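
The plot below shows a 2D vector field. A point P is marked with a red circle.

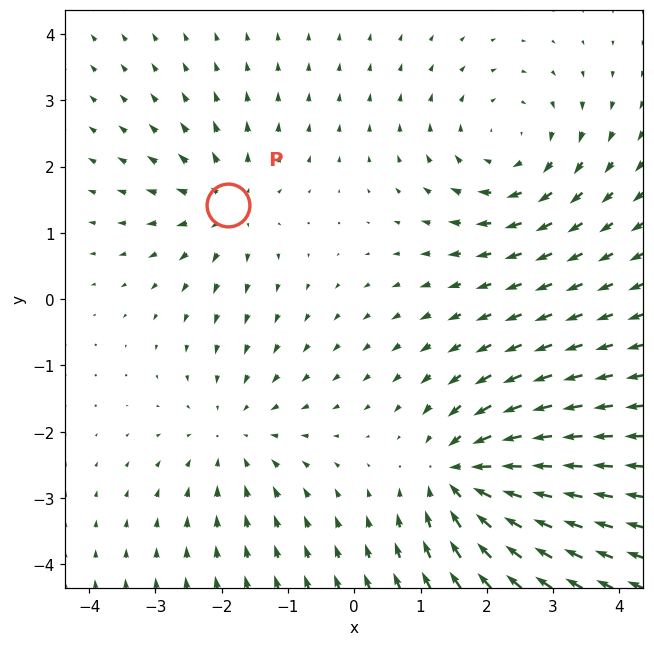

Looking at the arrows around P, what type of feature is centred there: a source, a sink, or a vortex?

At P (-1.9, 1.4) the arrows spread outward. Divergence about +3, curl ≈0 — positive divergence with near-zero curl is a source.

source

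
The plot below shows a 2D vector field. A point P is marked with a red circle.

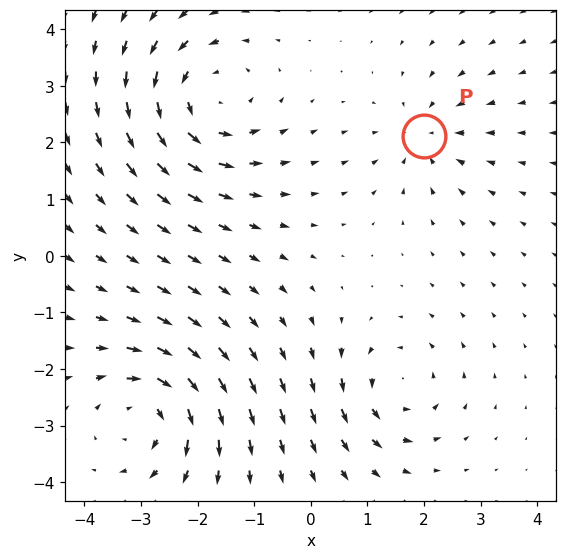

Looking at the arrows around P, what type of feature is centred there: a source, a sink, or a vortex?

sink

At P (2.0, 2.1) the arrows converge inward. Divergence about -3, curl ≈0 — negative divergence with near-zero curl is a sink.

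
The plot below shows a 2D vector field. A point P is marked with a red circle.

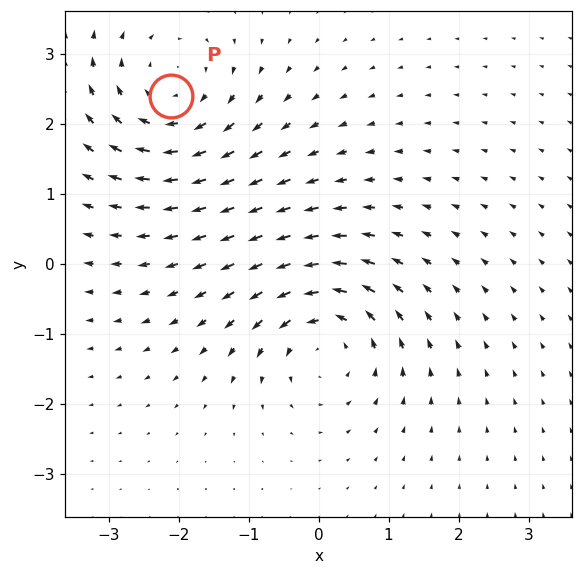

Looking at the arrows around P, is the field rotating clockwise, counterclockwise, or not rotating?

Near P at (-2.1, 2.4) the arrows circulate clockwise. The curl (z-component) there is about -4; negative curl means clockwise rotation.

clockwise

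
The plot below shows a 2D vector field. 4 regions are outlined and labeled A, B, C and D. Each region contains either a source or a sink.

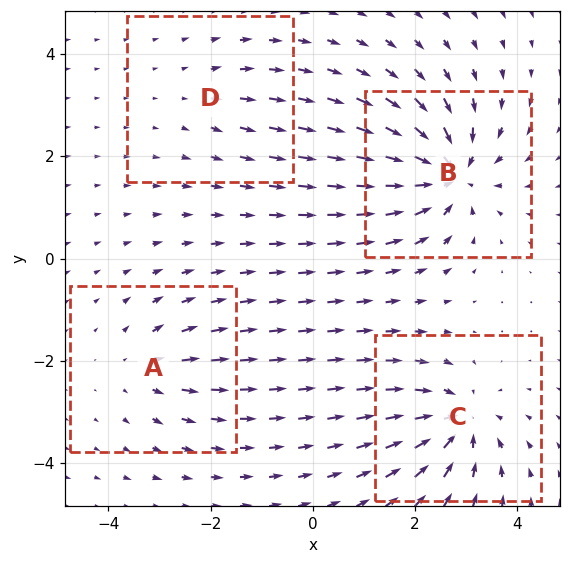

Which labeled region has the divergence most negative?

B

Divergence at each region's feature centre — A: about +4, B: about -8, C: about -6, D: about +2. Region B is most negative.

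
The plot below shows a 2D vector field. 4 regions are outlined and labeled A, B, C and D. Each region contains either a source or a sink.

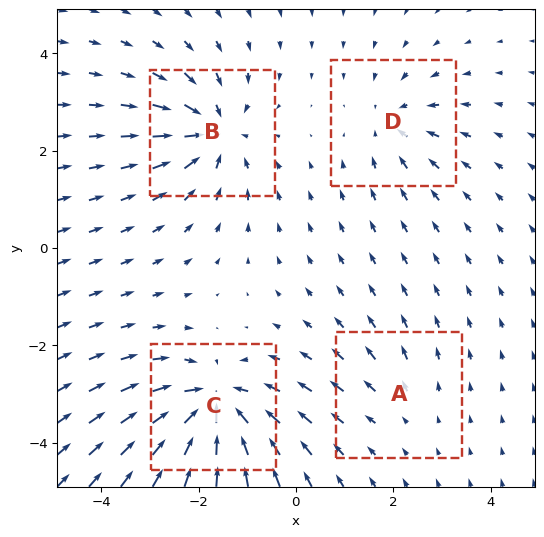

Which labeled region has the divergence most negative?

Divergence at each region's feature centre — A: about +2, B: about -6, C: about -8, D: about -4. Region C is most negative.

C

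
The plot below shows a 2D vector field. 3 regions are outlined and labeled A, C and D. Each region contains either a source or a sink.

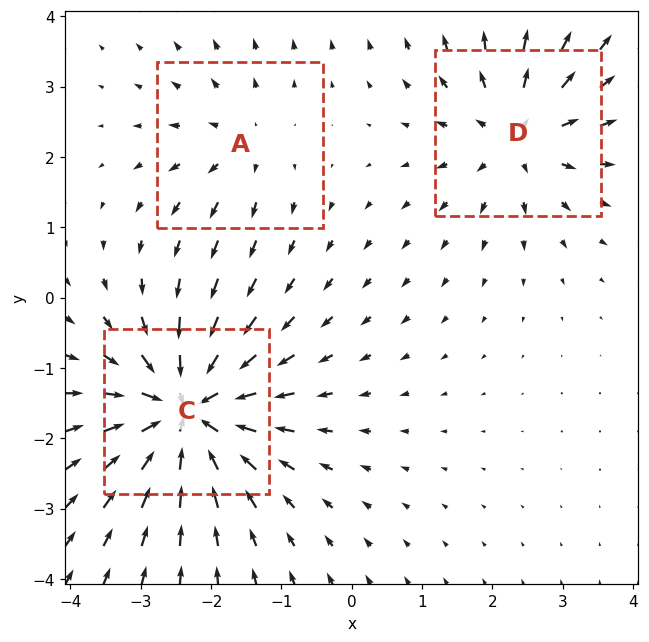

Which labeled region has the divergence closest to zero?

A

Divergence at each region's feature centre — A: about +2, C: about -6, D: about +4. Region A is closest to zero.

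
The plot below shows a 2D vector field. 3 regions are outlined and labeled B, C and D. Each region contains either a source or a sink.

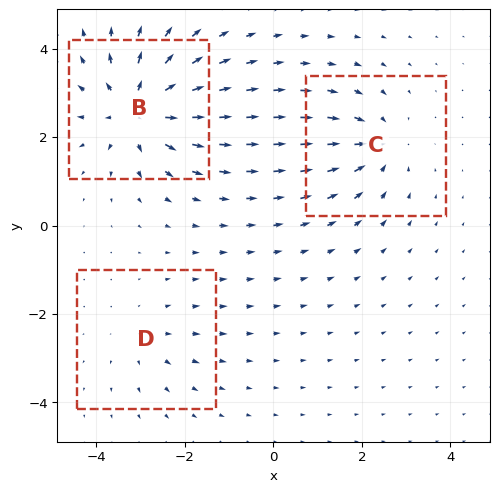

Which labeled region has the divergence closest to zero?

D

Divergence at each region's feature centre — B: about +5, C: about -3, D: about +2. Region D is closest to zero.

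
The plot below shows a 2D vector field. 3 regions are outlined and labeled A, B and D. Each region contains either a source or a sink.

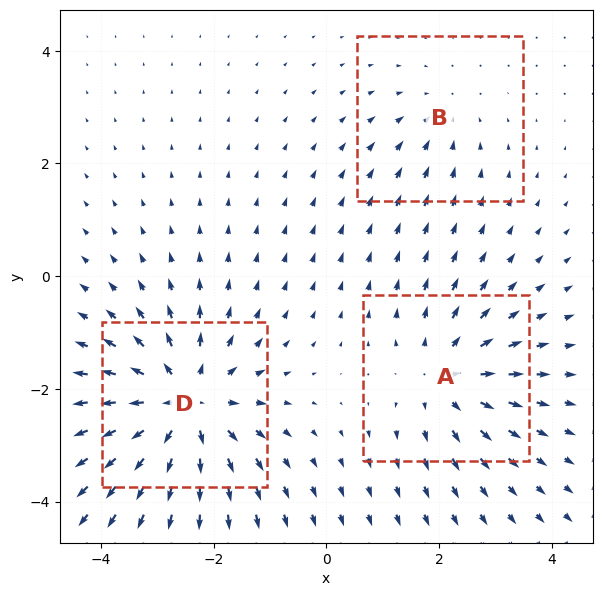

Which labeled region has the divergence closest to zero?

B

Divergence at each region's feature centre — A: about +3, B: about -2, D: about +5. Region B is closest to zero.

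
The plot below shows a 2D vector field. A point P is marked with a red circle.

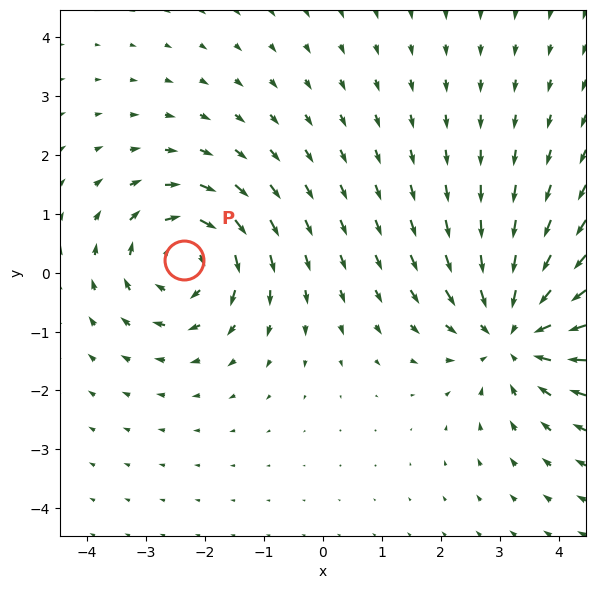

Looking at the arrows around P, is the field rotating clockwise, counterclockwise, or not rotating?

Near P at (-2.3, 0.2) the arrows circulate clockwise. The curl (z-component) there is about -4; negative curl means clockwise rotation.

clockwise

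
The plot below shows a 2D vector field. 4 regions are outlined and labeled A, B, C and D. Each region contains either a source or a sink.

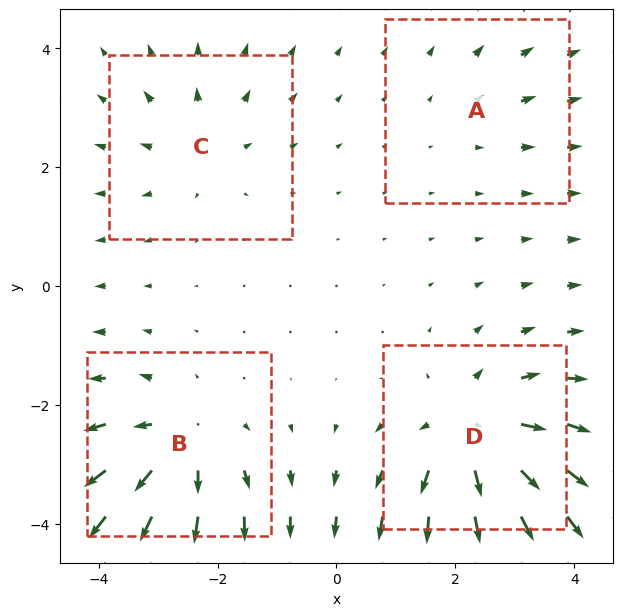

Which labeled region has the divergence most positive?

Divergence at each region's feature centre — A: about +2, B: about +5, C: about +3, D: about +6. Region D is most positive.

D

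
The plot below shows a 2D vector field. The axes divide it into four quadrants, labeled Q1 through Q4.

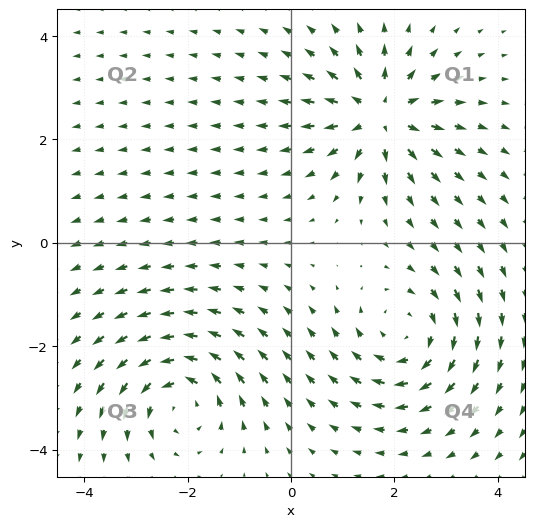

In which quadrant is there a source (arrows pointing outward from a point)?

Q1

The source sits at approximately (1.7, 2.5), which lies in quadrant Q1. The divergence there is about +6, positive as expected for a source.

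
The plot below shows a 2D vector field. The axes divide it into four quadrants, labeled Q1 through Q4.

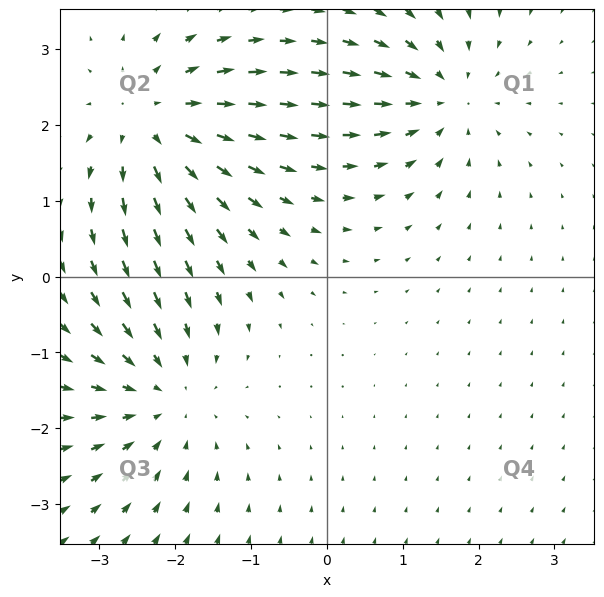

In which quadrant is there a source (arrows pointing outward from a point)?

Q2

The source sits at approximately (-2.3, 2.0), which lies in quadrant Q2. The divergence there is about +5, positive as expected for a source.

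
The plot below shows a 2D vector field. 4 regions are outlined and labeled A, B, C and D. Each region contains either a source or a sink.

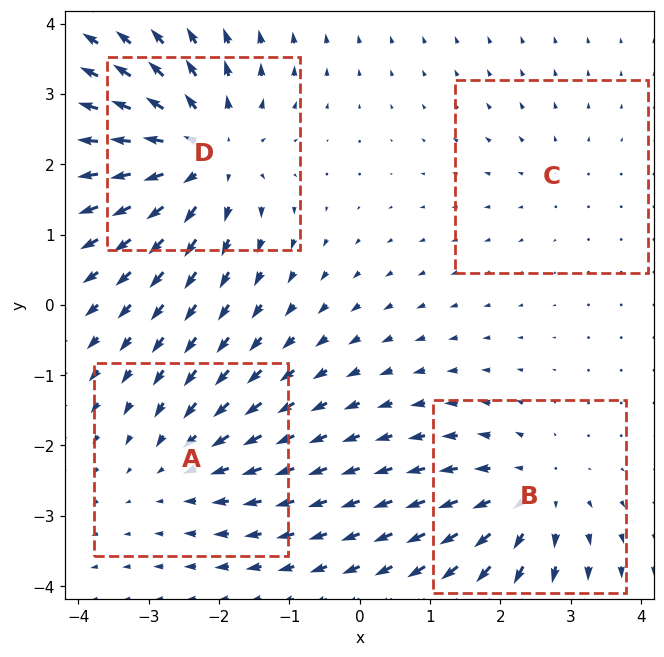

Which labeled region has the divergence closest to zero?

C

Divergence at each region's feature centre — A: about -3, B: about +5, C: about +2, D: about +6. Region C is closest to zero.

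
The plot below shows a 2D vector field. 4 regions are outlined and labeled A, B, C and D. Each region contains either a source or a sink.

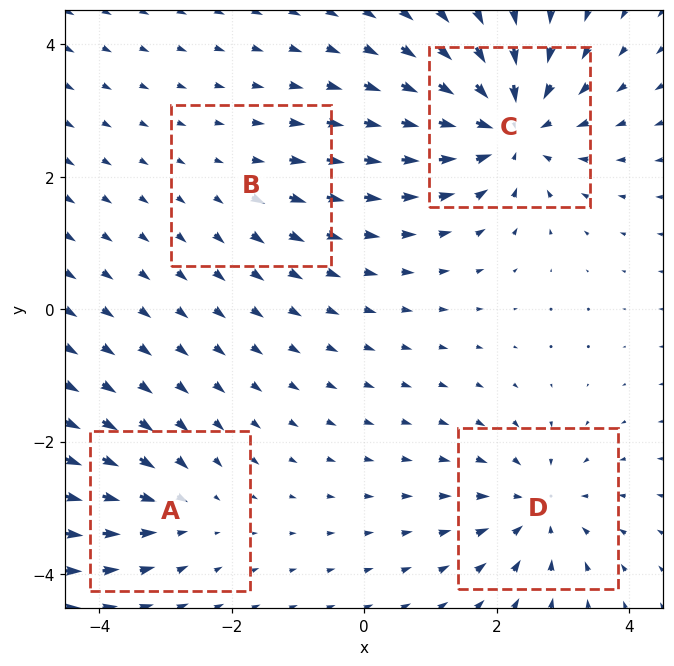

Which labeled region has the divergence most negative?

C

Divergence at each region's feature centre — A: about -4, B: about +2, C: about -8, D: about -5. Region C is most negative.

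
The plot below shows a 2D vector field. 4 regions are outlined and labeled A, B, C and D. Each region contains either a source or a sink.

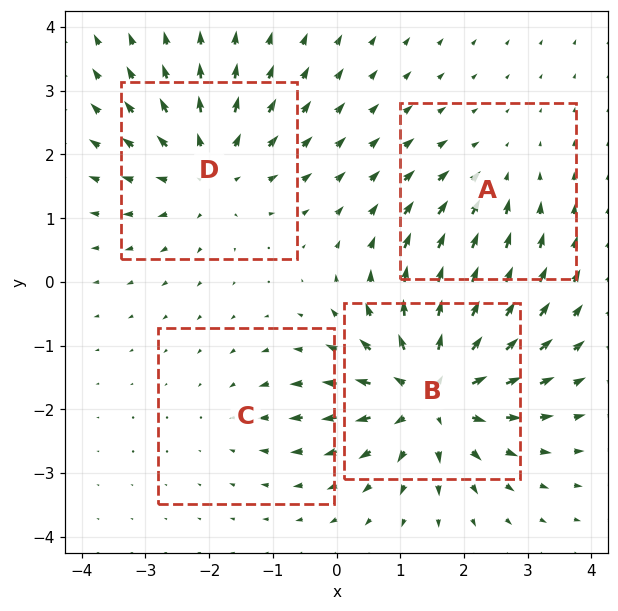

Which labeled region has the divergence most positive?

B

Divergence at each region's feature centre — A: about -3, B: about +7, C: about -2, D: about +5. Region B is most positive.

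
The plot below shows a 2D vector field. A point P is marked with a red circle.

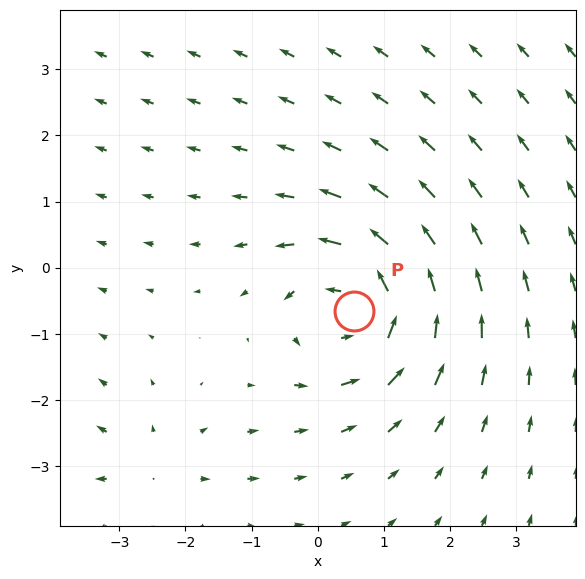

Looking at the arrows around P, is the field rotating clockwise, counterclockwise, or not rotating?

Near P at (0.5, -0.7) the arrows circulate counterclockwise. The curl (z-component) there is about +5; positive curl means counterclockwise rotation.

counterclockwise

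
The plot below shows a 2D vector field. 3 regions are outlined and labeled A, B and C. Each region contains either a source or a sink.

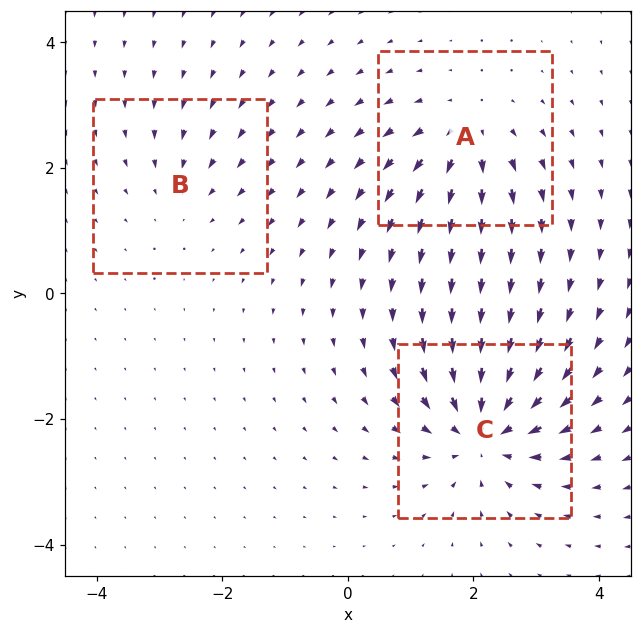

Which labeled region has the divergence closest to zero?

Divergence at each region's feature centre — A: about +4, B: about -2, C: about -6. Region B is closest to zero.

B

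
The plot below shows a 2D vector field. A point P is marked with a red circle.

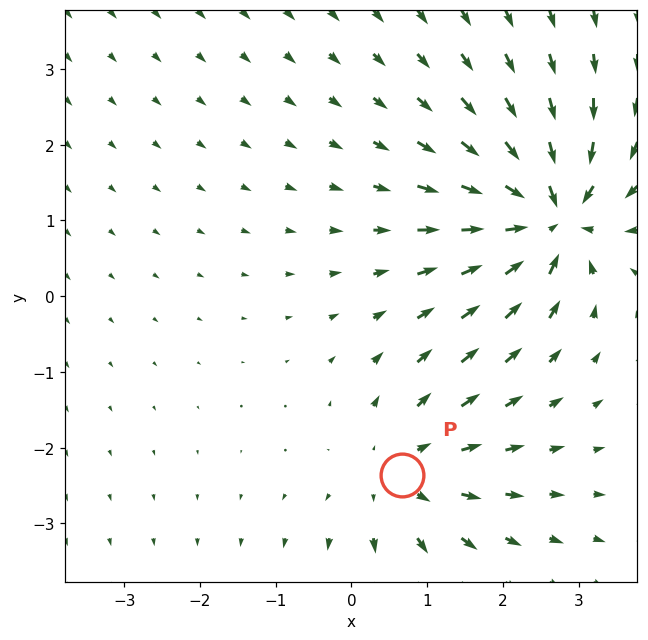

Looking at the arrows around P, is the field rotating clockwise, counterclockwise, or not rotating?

not rotating

Near P at (0.7, -2.4) the arrows show no circulation. The curl there is ≈0.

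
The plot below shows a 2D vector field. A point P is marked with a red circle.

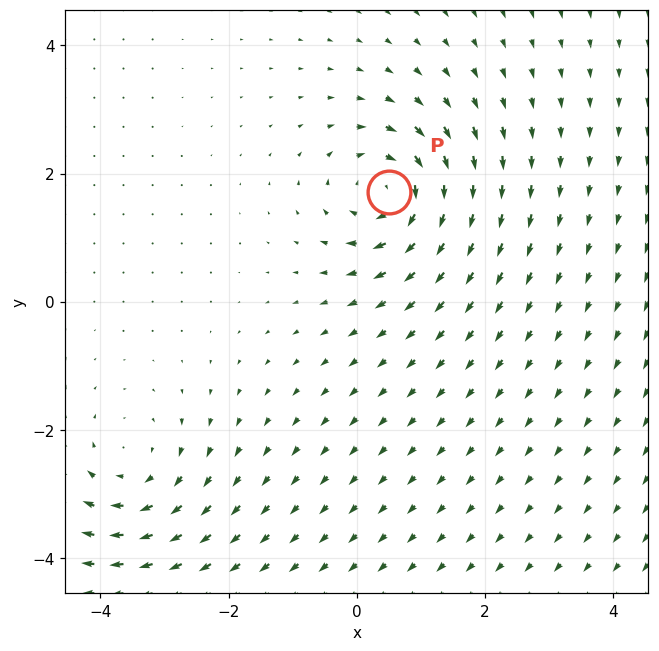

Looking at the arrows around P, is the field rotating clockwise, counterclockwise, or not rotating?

Near P at (0.5, 1.7) the arrows circulate clockwise. The curl (z-component) there is about -7; negative curl means clockwise rotation.

clockwise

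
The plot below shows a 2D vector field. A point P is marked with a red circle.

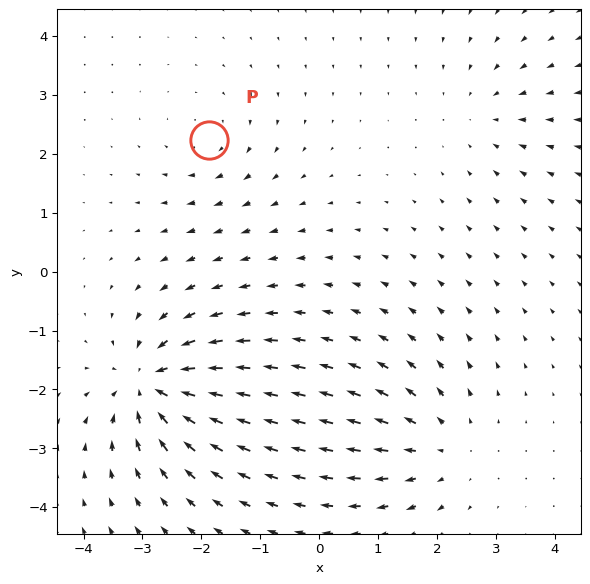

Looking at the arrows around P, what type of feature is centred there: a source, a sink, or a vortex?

vortex

At P (-1.9, 2.2) the arrows circulate clockwise. Divergence ≈0, curl about -2 — near-zero divergence with nonzero curl is a vortex.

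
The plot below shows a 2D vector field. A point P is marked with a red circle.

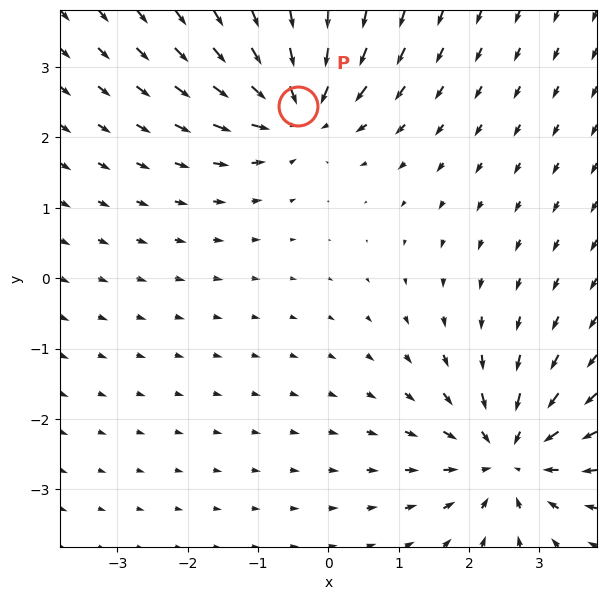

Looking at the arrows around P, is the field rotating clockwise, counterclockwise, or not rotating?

not rotating

Near P at (-0.4, 2.4) the arrows show no circulation. The curl there is ≈0.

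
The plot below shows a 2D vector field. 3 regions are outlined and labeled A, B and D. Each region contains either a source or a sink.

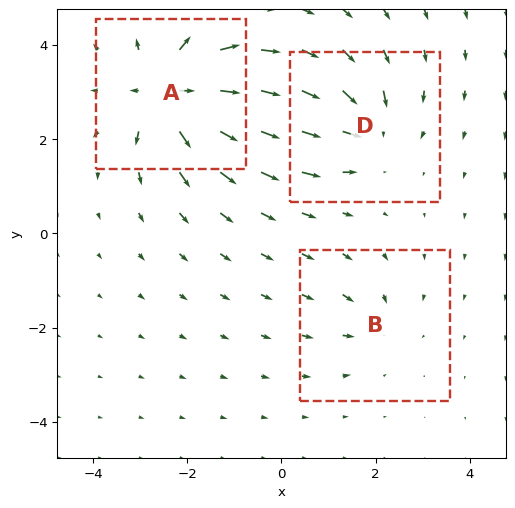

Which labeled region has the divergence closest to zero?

Divergence at each region's feature centre — A: about +6, B: about -2, D: about -4. Region B is closest to zero.

B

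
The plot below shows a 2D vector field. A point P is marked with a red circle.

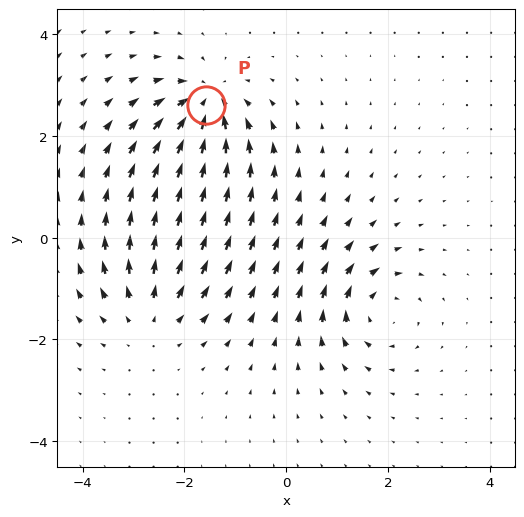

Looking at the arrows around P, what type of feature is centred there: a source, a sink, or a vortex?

At P (-1.6, 2.6) the arrows converge inward. Divergence about -7, curl ≈0 — negative divergence with near-zero curl is a sink.

sink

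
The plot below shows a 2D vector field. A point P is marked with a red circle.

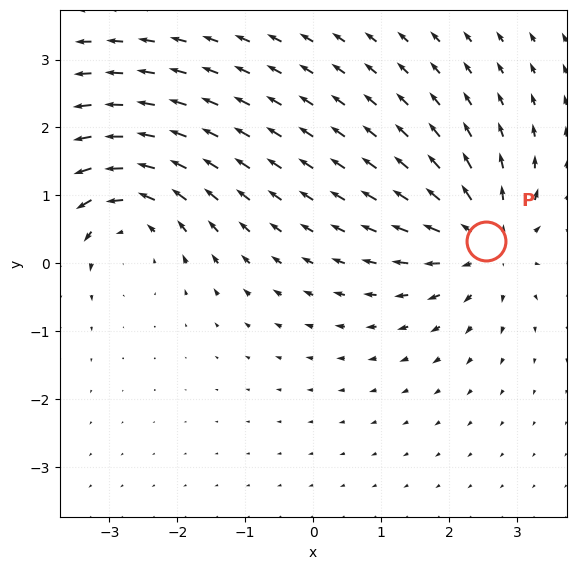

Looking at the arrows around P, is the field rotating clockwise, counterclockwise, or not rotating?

not rotating

Near P at (2.5, 0.3) the arrows show no circulation. The curl there is ≈0.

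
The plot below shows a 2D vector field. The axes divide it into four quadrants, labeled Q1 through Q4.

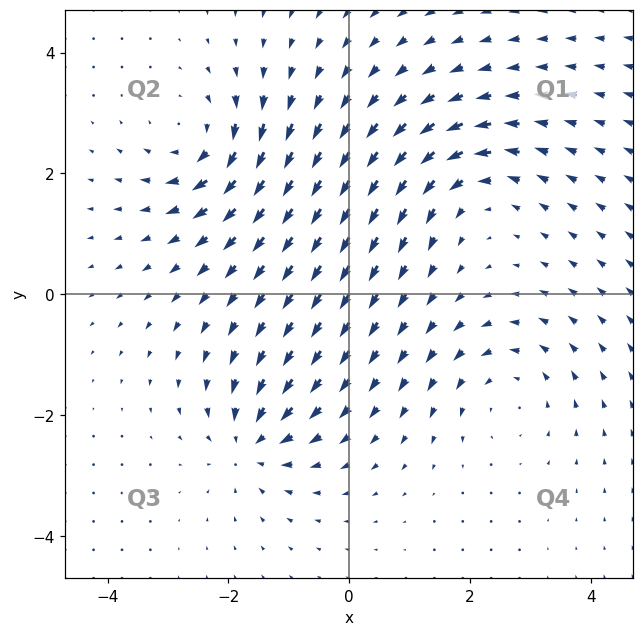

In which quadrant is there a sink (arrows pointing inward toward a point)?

The sink sits at approximately (-1.6, -2.5), which lies in quadrant Q3. The divergence there is about -5, negative as expected for a sink.

Q3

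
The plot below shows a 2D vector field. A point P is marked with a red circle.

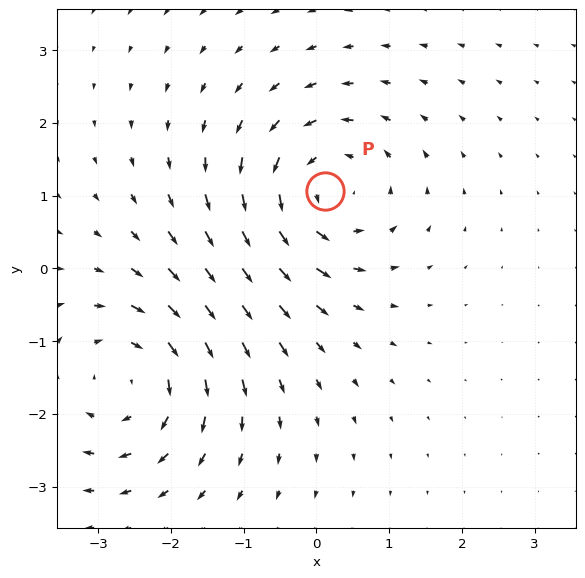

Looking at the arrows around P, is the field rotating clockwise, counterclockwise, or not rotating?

counterclockwise

Near P at (0.1, 1.1) the arrows circulate counterclockwise. The curl (z-component) there is about +5; positive curl means counterclockwise rotation.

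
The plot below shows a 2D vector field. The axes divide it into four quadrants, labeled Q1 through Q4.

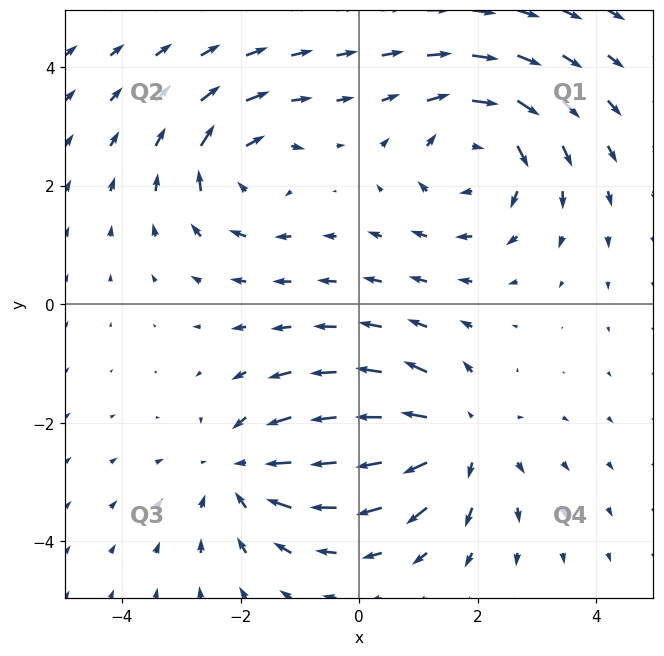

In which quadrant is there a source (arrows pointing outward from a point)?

Q4

The source sits at approximately (1.6, -2.3), which lies in quadrant Q4. The divergence there is about +4, positive as expected for a source.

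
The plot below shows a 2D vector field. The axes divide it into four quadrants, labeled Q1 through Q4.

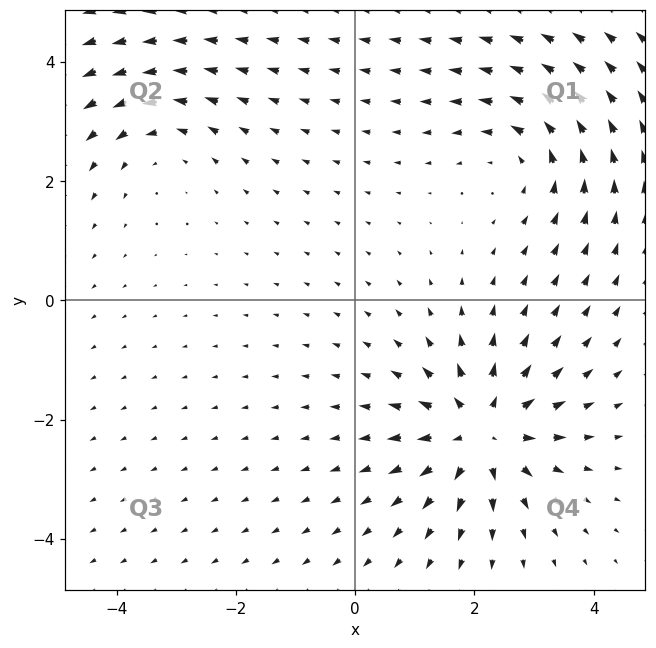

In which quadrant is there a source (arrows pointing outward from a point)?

Q4

The source sits at approximately (2.1, -2.2), which lies in quadrant Q4. The divergence there is about +5, positive as expected for a source.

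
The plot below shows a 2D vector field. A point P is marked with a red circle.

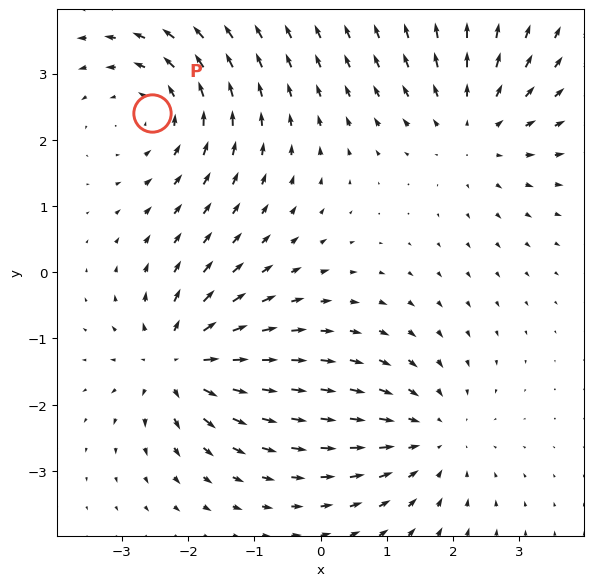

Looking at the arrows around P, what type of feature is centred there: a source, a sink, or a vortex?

At P (-2.5, 2.4) the arrows circulate counterclockwise. Divergence ≈0, curl about +4 — near-zero divergence with nonzero curl is a vortex.

vortex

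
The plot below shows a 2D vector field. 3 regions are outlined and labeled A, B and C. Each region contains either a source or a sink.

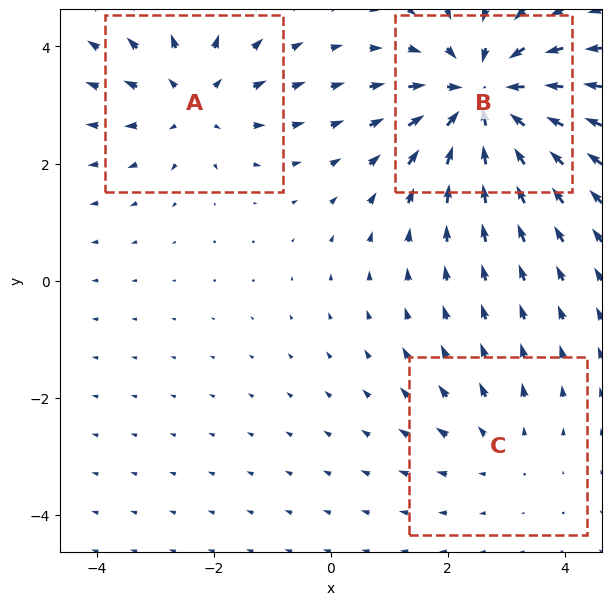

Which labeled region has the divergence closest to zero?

C

Divergence at each region's feature centre — A: about +3, B: about -5, C: about +2. Region C is closest to zero.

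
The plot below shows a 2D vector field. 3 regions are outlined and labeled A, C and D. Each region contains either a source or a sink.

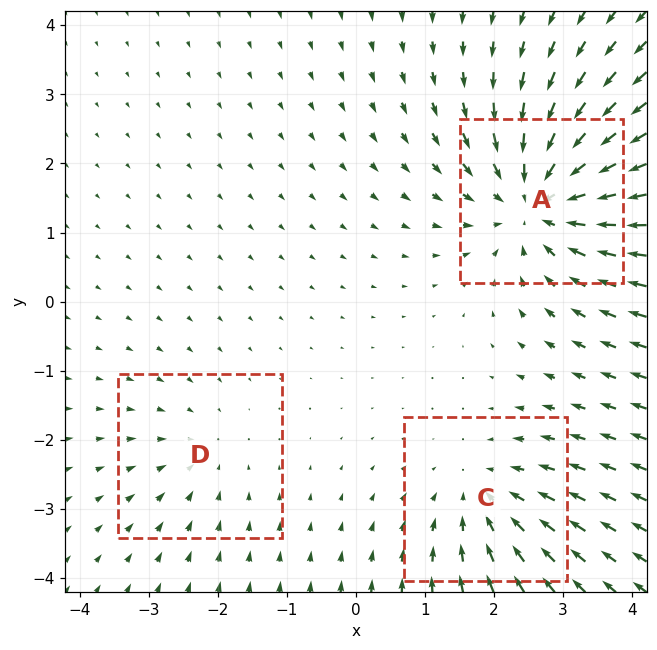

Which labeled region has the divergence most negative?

Divergence at each region's feature centre — A: about -5, C: about -3, D: about -2. Region A is most negative.

A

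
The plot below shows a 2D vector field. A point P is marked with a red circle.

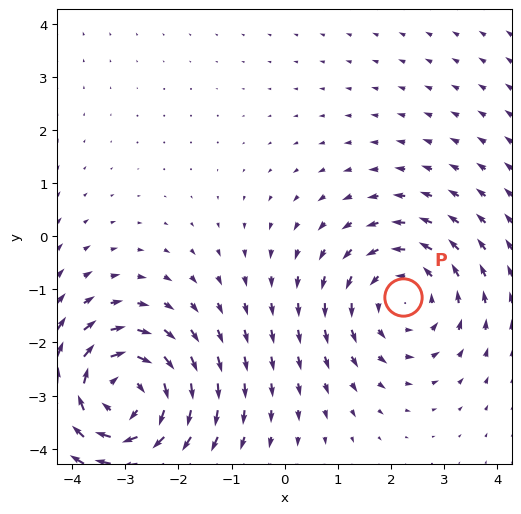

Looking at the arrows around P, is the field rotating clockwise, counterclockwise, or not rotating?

counterclockwise

Near P at (2.2, -1.1) the arrows circulate counterclockwise. The curl (z-component) there is about +2; positive curl means counterclockwise rotation.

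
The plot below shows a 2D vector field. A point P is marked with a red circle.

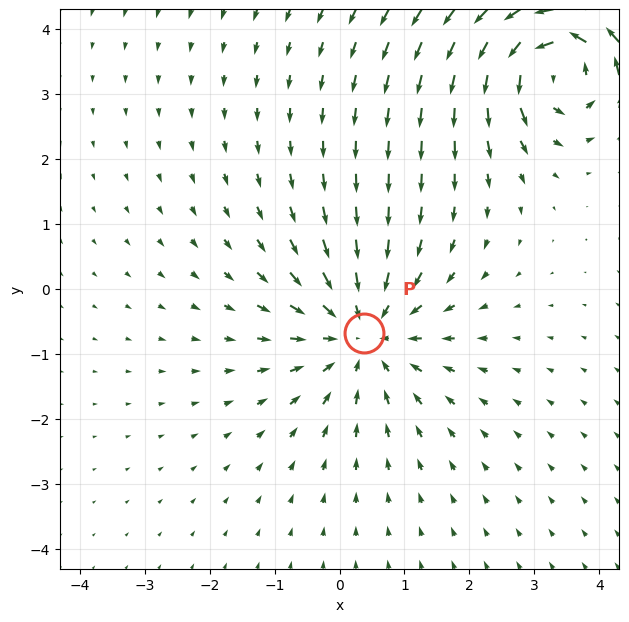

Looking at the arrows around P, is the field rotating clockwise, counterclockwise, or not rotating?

not rotating

Near P at (0.4, -0.7) the arrows show no circulation. The curl there is ≈0.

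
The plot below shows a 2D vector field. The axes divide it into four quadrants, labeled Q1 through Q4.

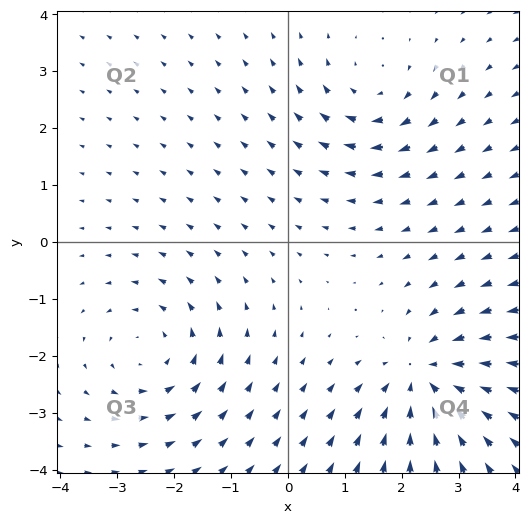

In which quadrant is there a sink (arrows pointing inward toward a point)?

Q4

The sink sits at approximately (2.4, -2.4), which lies in quadrant Q4. The divergence there is about -4, negative as expected for a sink.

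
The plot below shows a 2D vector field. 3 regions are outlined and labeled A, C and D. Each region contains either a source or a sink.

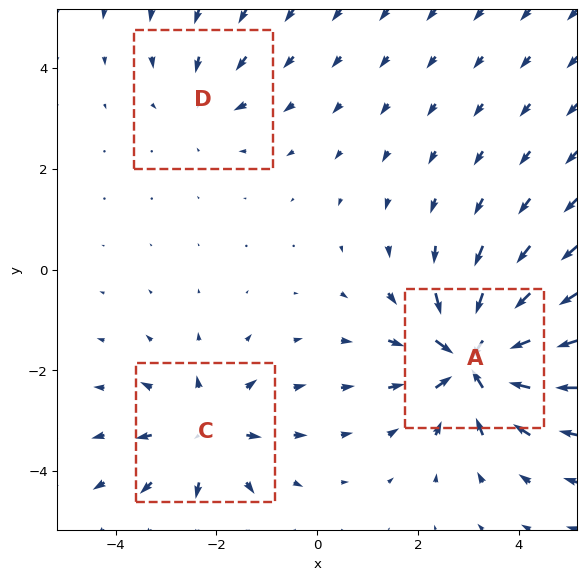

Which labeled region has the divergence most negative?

A

Divergence at each region's feature centre — A: about -6, C: about +3, D: about -2. Region A is most negative.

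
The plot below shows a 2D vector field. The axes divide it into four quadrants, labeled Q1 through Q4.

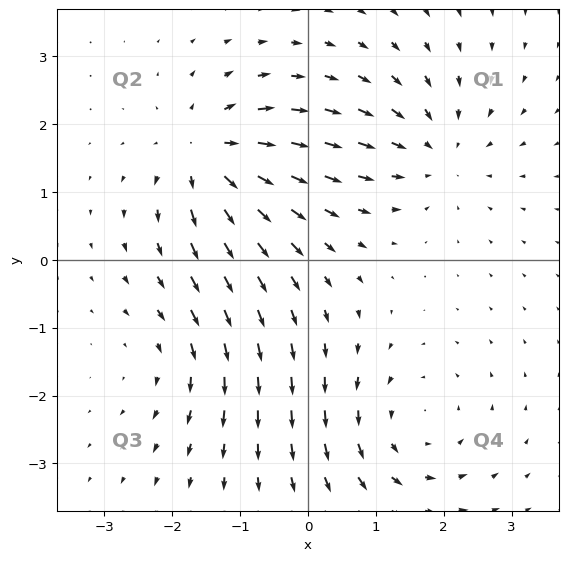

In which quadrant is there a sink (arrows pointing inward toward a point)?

The sink sits at approximately (1.9, 1.6), which lies in quadrant Q1. The divergence there is about -4, negative as expected for a sink.

Q1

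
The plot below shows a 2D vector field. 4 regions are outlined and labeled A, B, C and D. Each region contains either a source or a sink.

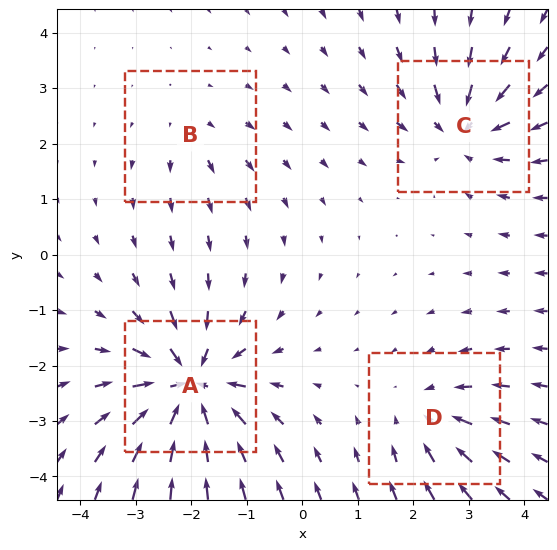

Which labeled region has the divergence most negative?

A

Divergence at each region's feature centre — A: about -8, B: about +2, C: about -5, D: about -4. Region A is most negative.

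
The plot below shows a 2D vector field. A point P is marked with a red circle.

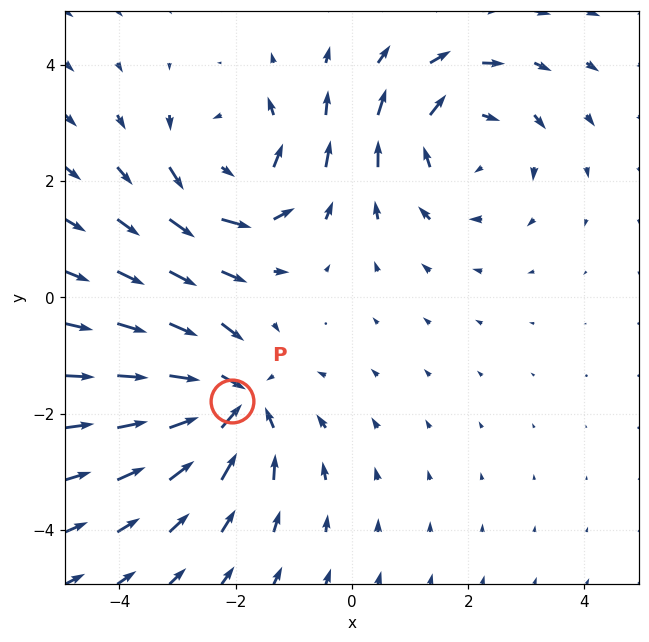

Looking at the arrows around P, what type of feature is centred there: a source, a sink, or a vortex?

At P (-2.1, -1.8) the arrows converge inward. Divergence about -4, curl ≈0 — negative divergence with near-zero curl is a sink.

sink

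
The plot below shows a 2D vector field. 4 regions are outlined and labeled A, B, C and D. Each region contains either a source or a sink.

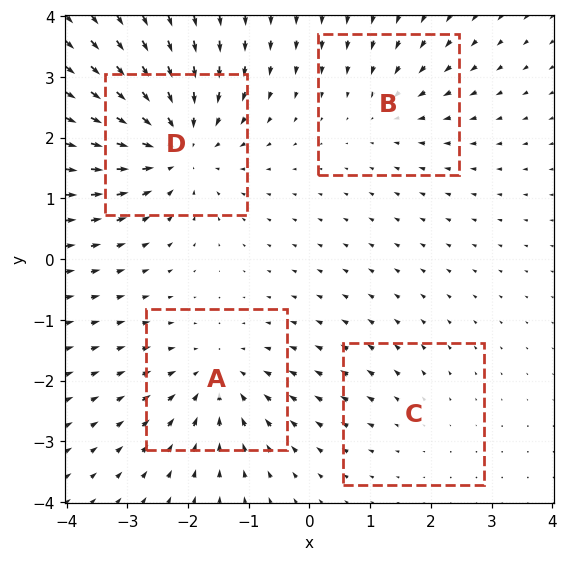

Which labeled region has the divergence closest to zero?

C

Divergence at each region's feature centre — A: about -4, B: about -3, C: about +2, D: about -6. Region C is closest to zero.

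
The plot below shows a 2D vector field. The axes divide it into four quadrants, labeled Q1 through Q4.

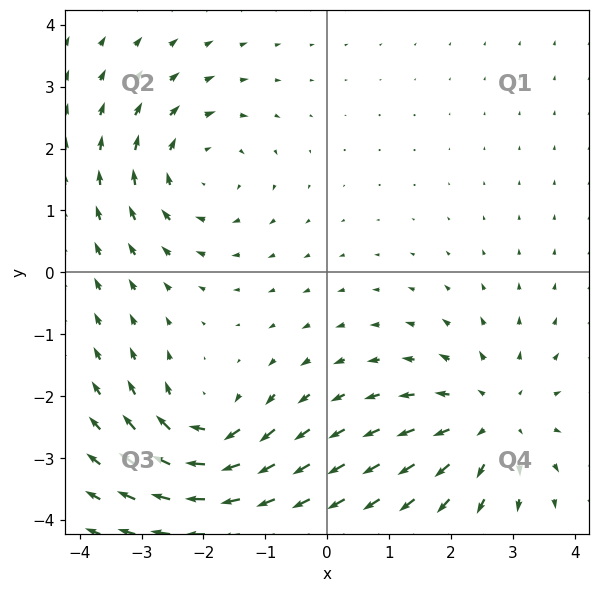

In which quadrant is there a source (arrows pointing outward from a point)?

The source sits at approximately (2.7, -2.4), which lies in quadrant Q4. The divergence there is about +4, positive as expected for a source.

Q4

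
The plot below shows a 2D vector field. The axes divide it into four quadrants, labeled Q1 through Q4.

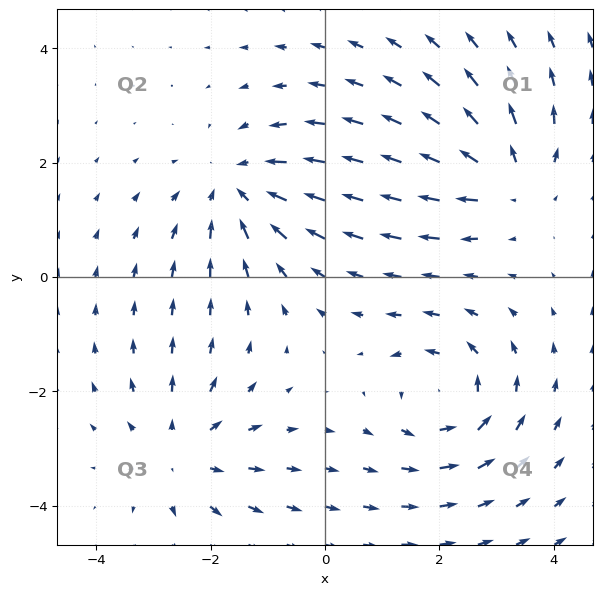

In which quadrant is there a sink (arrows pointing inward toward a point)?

Q2

The sink sits at approximately (-1.5, 1.6), which lies in quadrant Q2. The divergence there is about -4, negative as expected for a sink.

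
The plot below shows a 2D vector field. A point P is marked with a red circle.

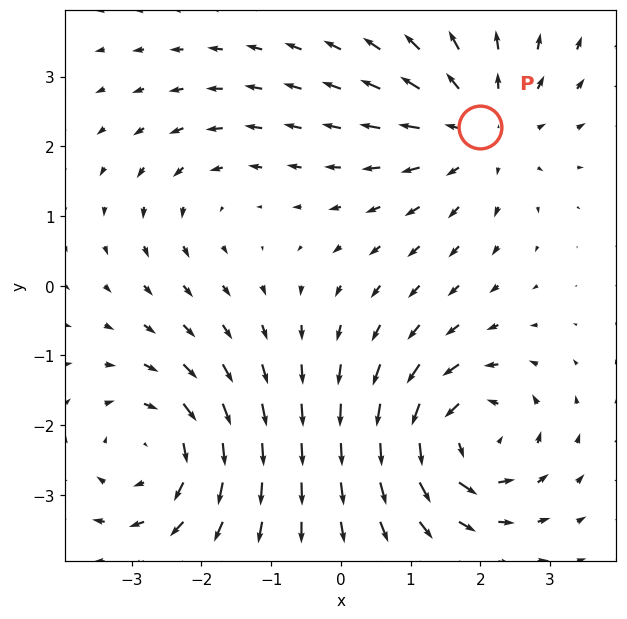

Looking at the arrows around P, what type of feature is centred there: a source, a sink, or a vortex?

At P (2.0, 2.3) the arrows spread outward. Divergence about +4, curl ≈0 — positive divergence with near-zero curl is a source.

source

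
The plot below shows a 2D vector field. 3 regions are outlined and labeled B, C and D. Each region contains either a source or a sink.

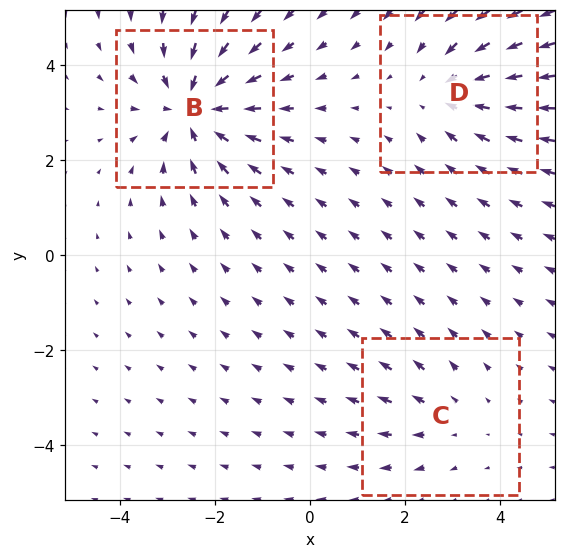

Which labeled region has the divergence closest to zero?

C

Divergence at each region's feature centre — B: about -5, C: about +2, D: about -3. Region C is closest to zero.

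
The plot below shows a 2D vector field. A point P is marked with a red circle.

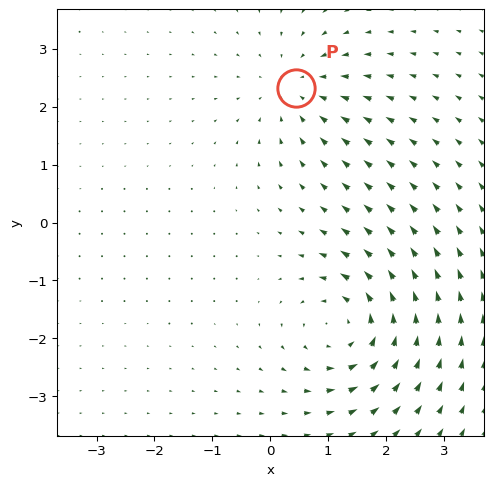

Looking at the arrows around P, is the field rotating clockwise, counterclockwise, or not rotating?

not rotating

Near P at (0.4, 2.3) the arrows show no circulation. The curl there is ≈0.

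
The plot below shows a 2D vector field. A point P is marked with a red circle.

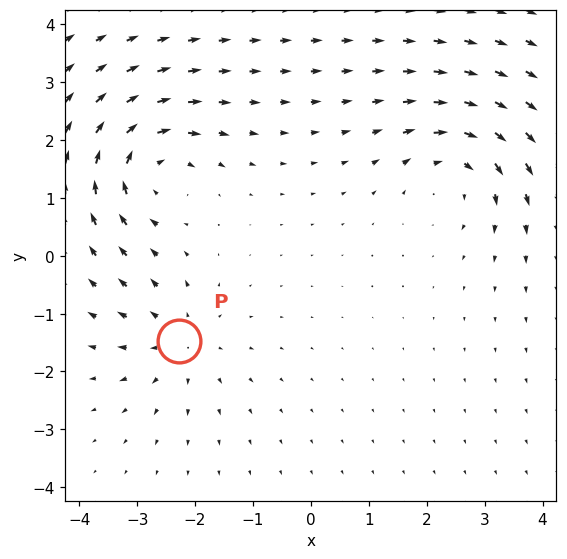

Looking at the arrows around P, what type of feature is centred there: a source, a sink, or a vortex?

At P (-2.3, -1.5) the arrows spread outward. Divergence about +3, curl ≈0 — positive divergence with near-zero curl is a source.

source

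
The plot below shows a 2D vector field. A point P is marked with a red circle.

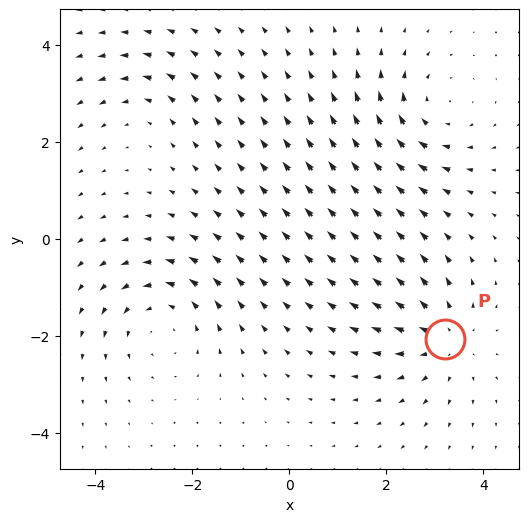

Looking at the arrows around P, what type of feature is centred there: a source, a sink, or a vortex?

At P (3.2, -2.1) the arrows spread outward. Divergence about +4, curl ≈0 — positive divergence with near-zero curl is a source.

source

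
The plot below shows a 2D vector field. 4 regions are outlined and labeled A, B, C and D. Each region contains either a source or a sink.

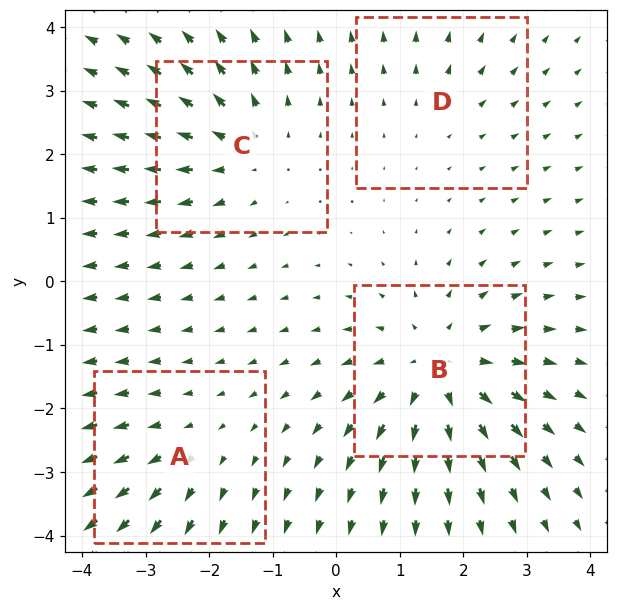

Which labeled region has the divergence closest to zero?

D

Divergence at each region's feature centre — A: about +3, B: about +6, C: about +4, D: about +2. Region D is closest to zero.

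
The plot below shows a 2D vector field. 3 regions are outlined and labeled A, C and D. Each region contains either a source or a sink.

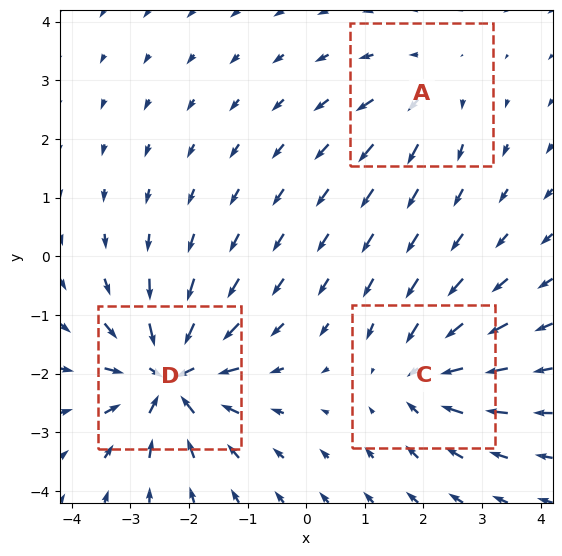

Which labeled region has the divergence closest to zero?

Divergence at each region's feature centre — A: about +3, C: about -4, D: about -6. Region A is closest to zero.

A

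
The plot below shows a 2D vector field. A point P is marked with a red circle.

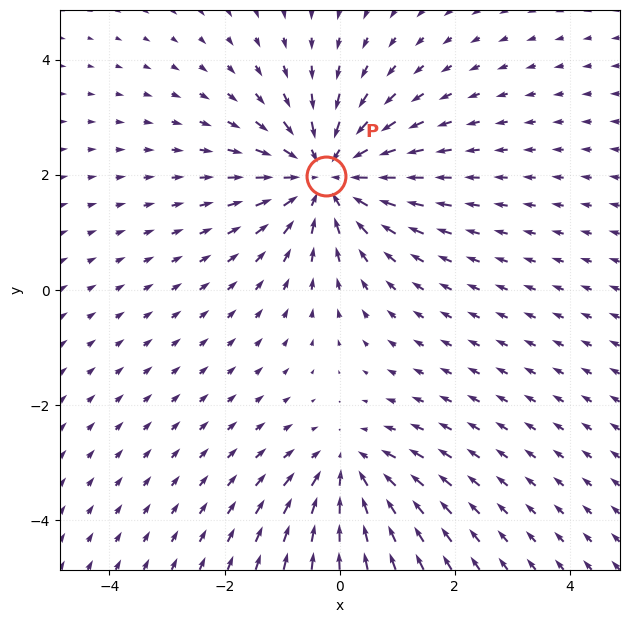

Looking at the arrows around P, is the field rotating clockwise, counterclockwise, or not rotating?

Near P at (-0.2, 2.0) the arrows show no circulation. The curl there is ≈0.

not rotating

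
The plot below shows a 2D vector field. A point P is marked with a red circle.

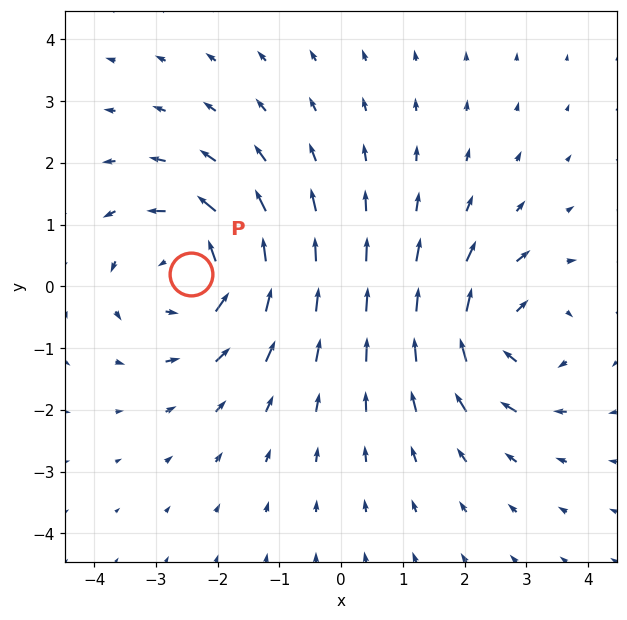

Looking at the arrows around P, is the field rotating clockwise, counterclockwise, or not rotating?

counterclockwise

Near P at (-2.4, 0.2) the arrows circulate counterclockwise. The curl (z-component) there is about +4; positive curl means counterclockwise rotation.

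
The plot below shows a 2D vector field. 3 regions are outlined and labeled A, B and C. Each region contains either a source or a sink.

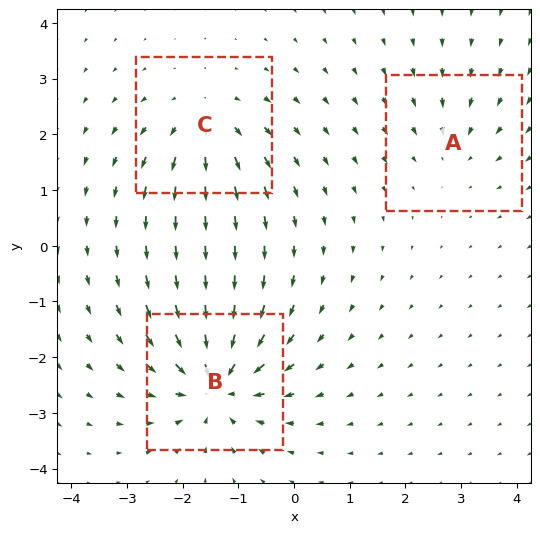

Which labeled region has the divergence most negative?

Divergence at each region's feature centre — A: about -2, B: about -6, C: about +4. Region B is most negative.

B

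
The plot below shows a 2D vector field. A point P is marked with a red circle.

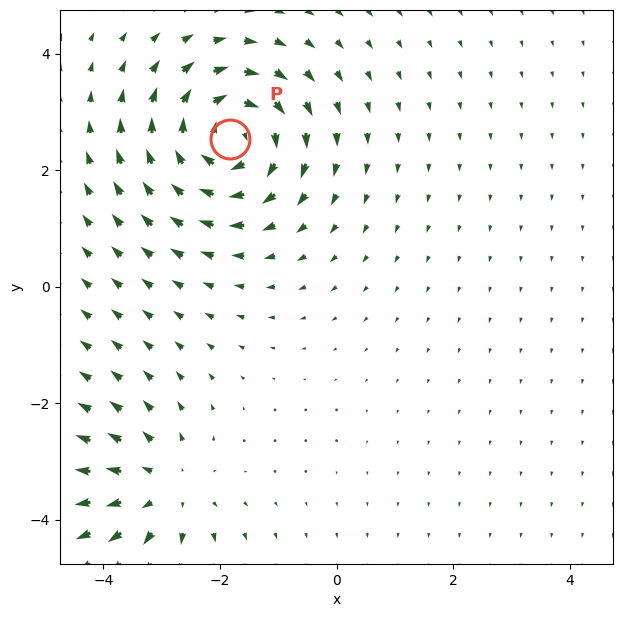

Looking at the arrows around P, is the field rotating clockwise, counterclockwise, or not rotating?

Near P at (-1.8, 2.5) the arrows circulate clockwise. The curl (z-component) there is about -6; negative curl means clockwise rotation.

clockwise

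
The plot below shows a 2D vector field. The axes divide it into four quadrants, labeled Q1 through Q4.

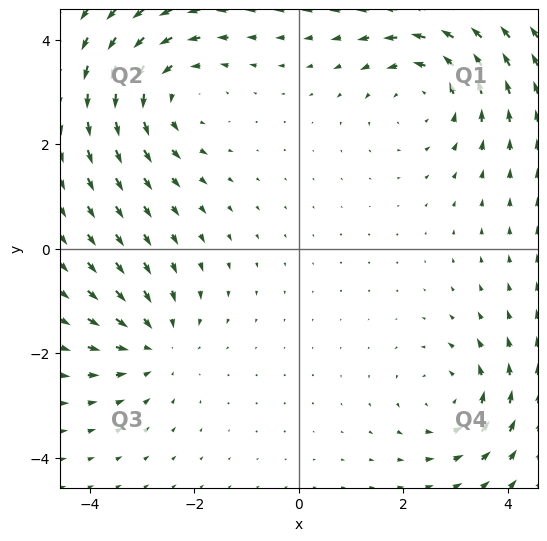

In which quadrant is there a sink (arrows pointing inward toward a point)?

Q3

The sink sits at approximately (-2.7, -1.8), which lies in quadrant Q3. The divergence there is about -3, negative as expected for a sink.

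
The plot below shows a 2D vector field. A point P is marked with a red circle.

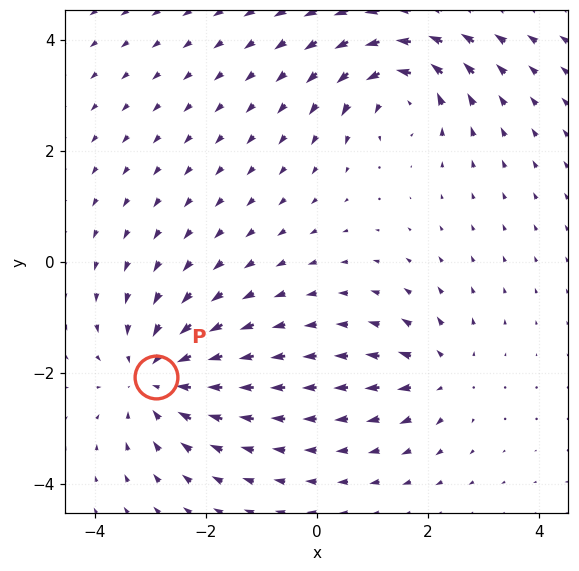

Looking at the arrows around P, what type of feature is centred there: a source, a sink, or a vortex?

At P (-2.9, -2.1) the arrows converge inward. Divergence about -4, curl ≈0 — negative divergence with near-zero curl is a sink.

sink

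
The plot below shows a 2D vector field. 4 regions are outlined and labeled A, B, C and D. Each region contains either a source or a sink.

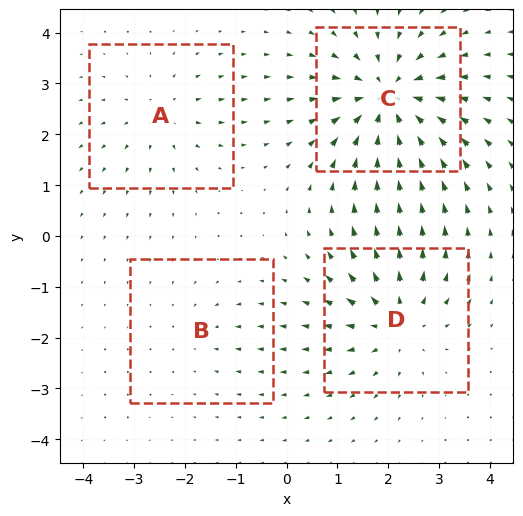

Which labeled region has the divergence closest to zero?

Divergence at each region's feature centre — A: about +3, B: about -2, C: about -7, D: about +5. Region B is closest to zero.

B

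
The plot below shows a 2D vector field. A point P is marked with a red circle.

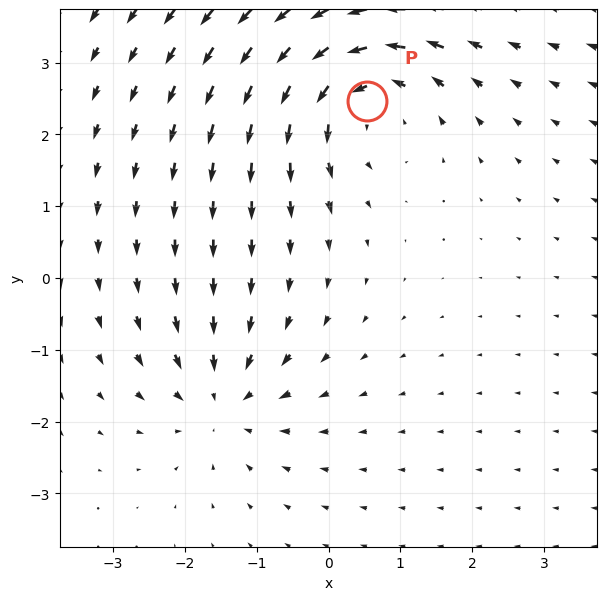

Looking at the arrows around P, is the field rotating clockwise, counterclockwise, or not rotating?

counterclockwise

Near P at (0.5, 2.5) the arrows circulate counterclockwise. The curl (z-component) there is about +4; positive curl means counterclockwise rotation.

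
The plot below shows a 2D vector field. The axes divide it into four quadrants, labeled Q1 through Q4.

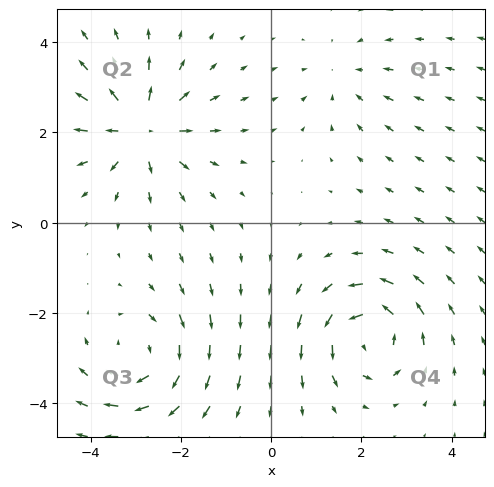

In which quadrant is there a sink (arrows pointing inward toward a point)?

Q1

The sink sits at approximately (1.6, 3.2), which lies in quadrant Q1. The divergence there is about -2, negative as expected for a sink.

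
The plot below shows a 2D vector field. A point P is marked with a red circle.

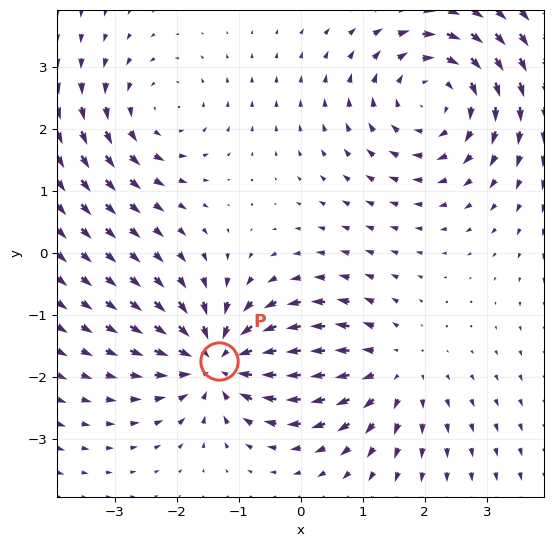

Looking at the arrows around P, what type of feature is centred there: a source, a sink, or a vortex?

At P (-1.3, -1.7) the arrows converge inward. Divergence about -5, curl ≈0 — negative divergence with near-zero curl is a sink.

sink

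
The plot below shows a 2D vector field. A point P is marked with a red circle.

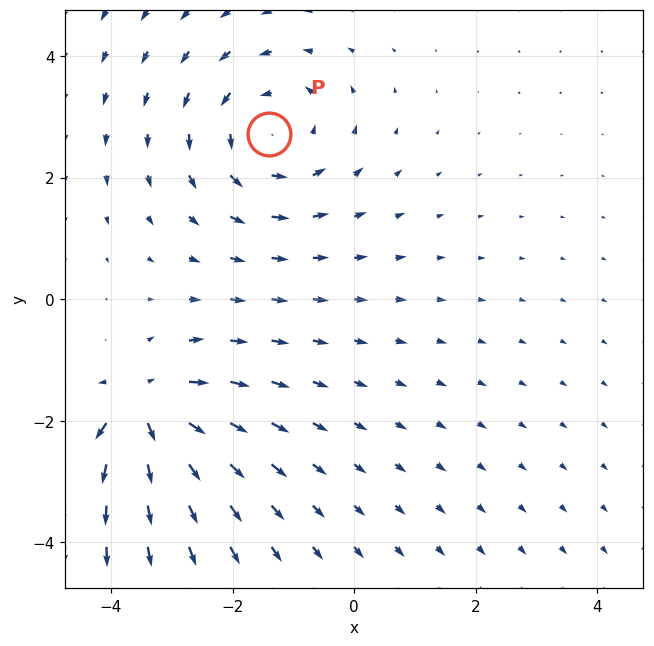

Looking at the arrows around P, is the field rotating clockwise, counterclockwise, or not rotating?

counterclockwise

Near P at (-1.4, 2.7) the arrows circulate counterclockwise. The curl (z-component) there is about +3; positive curl means counterclockwise rotation.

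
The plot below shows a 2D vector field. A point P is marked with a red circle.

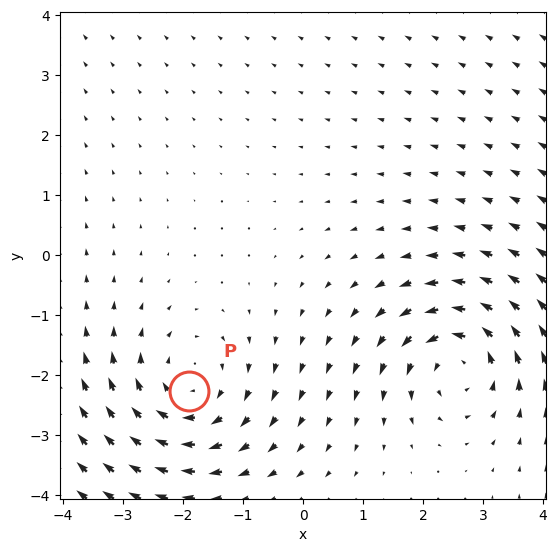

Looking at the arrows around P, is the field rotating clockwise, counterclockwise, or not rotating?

Near P at (-1.9, -2.3) the arrows circulate clockwise. The curl (z-component) there is about -3; negative curl means clockwise rotation.

clockwise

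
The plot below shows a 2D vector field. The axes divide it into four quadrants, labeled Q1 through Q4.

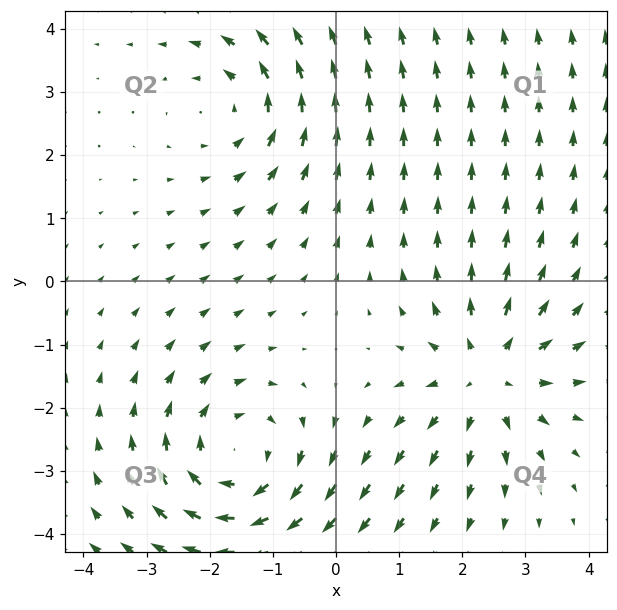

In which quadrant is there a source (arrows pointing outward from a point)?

Q4

The source sits at approximately (2.4, -1.5), which lies in quadrant Q4. The divergence there is about +4, positive as expected for a source.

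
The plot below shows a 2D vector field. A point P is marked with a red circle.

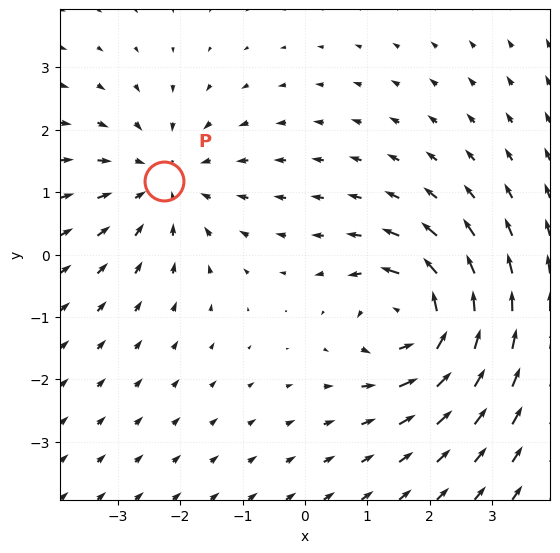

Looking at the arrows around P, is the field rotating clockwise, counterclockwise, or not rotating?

Near P at (-2.3, 1.2) the arrows show no circulation. The curl there is ≈0.

not rotating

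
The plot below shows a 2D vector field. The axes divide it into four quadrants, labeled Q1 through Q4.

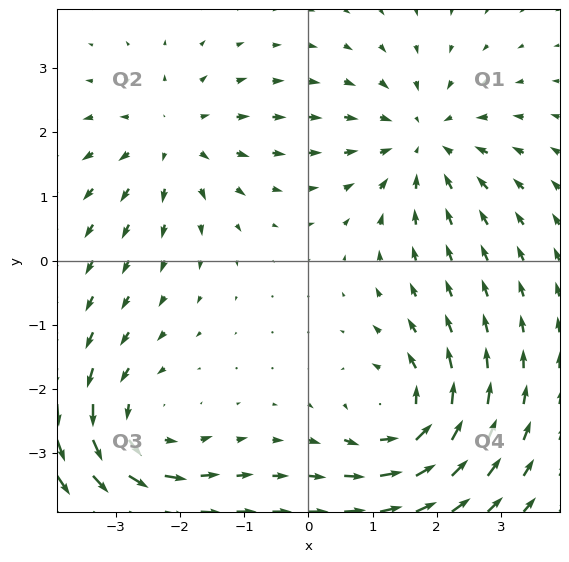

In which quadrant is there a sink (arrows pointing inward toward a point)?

The sink sits at approximately (1.8, 1.8), which lies in quadrant Q1. The divergence there is about -4, negative as expected for a sink.

Q1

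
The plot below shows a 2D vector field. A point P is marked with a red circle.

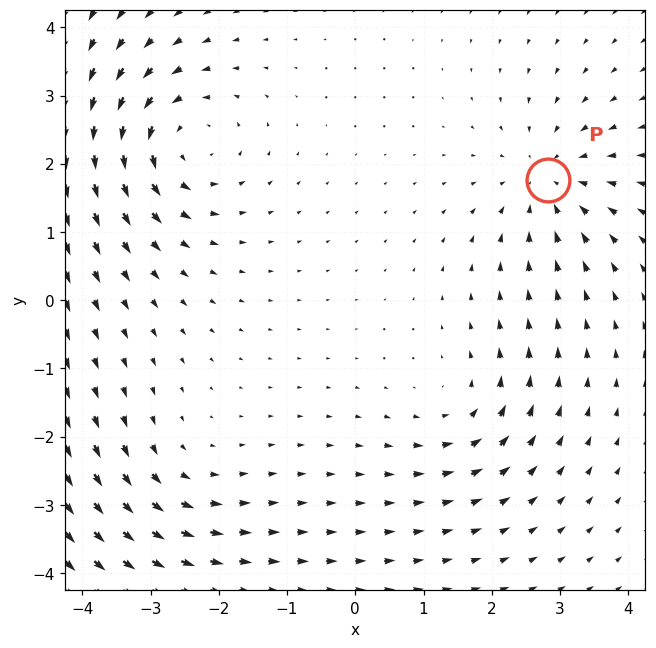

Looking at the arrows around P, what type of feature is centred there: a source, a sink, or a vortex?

At P (2.8, 1.8) the arrows converge inward. Divergence about -4, curl ≈0 — negative divergence with near-zero curl is a sink.

sink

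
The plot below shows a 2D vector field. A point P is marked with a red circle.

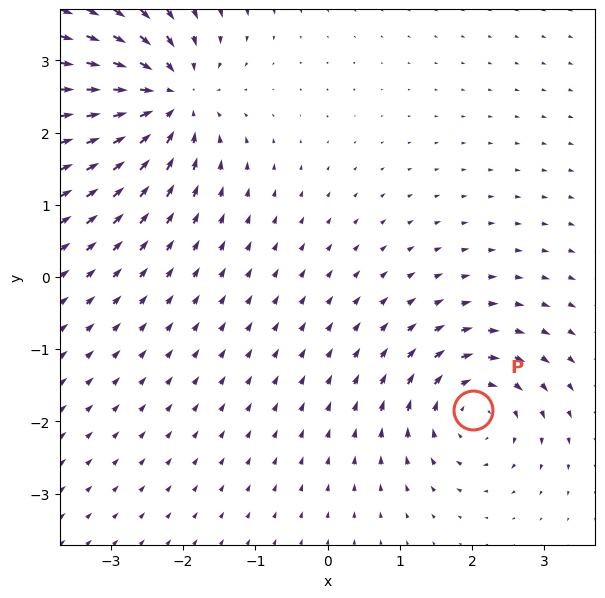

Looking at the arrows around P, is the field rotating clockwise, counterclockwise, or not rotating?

Near P at (2.0, -1.8) the arrows circulate clockwise. The curl (z-component) there is about -5; negative curl means clockwise rotation.

clockwise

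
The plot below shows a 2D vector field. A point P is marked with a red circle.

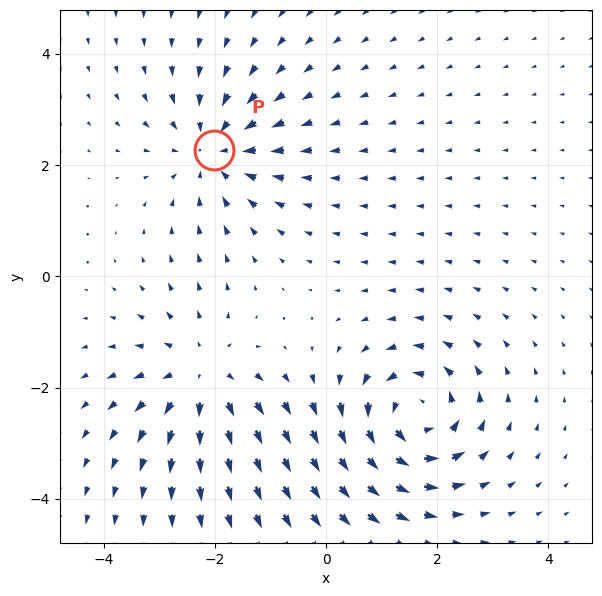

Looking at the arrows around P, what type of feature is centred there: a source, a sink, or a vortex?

sink

At P (-2.0, 2.3) the arrows converge inward. Divergence about -3, curl ≈0 — negative divergence with near-zero curl is a sink.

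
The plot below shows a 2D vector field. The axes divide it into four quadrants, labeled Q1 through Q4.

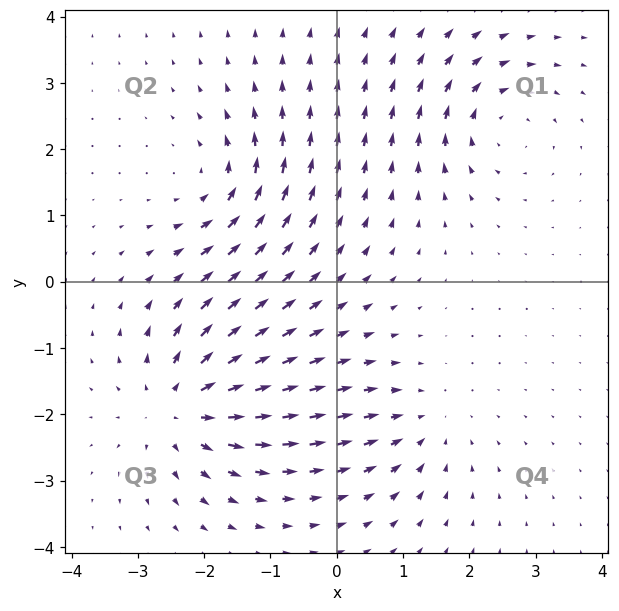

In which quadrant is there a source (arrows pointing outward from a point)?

The source sits at approximately (-2.3, -1.9), which lies in quadrant Q3. The divergence there is about +6, positive as expected for a source.

Q3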